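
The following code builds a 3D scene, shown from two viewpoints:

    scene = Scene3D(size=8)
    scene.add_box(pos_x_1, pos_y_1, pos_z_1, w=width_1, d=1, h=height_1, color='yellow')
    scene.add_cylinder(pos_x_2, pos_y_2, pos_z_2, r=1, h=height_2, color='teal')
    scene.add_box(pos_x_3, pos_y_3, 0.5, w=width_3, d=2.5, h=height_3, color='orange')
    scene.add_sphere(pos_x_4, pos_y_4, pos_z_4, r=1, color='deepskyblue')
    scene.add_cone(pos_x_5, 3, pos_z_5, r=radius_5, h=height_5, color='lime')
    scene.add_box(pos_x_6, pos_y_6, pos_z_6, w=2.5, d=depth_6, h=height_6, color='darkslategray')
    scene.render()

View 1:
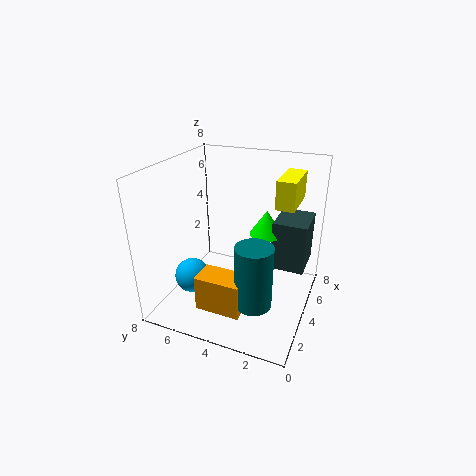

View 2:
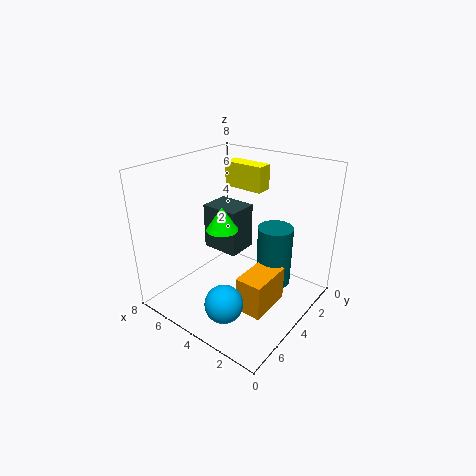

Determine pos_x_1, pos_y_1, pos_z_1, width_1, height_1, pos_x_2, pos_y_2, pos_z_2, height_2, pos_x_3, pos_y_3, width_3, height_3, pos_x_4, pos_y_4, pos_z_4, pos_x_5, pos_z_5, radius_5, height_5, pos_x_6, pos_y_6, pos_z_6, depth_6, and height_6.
pos_x_1 = 4; pos_y_1 = 1; pos_z_1 = 6; width_1 = 2.5; height_1 = 1.5; pos_x_2 = 2.5; pos_y_2 = 2.5; pos_z_2 = 1; height_2 = 3.5; pos_x_3 = 1.5; pos_y_3 = 3; width_3 = 1.5; height_3 = 2; pos_x_4 = 3; pos_y_4 = 6.5; pos_z_4 = 1.5; pos_x_5 = 6; pos_z_5 = 3.5; radius_5 = 1; height_5 = 1.5; pos_x_6 = 5.5; pos_y_6 = 0.5; pos_z_6 = 1.5; depth_6 = 2; height_6 = 3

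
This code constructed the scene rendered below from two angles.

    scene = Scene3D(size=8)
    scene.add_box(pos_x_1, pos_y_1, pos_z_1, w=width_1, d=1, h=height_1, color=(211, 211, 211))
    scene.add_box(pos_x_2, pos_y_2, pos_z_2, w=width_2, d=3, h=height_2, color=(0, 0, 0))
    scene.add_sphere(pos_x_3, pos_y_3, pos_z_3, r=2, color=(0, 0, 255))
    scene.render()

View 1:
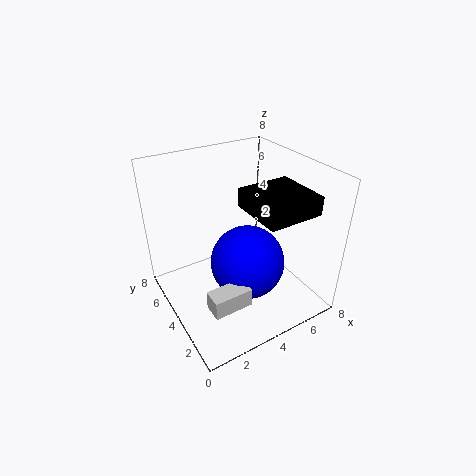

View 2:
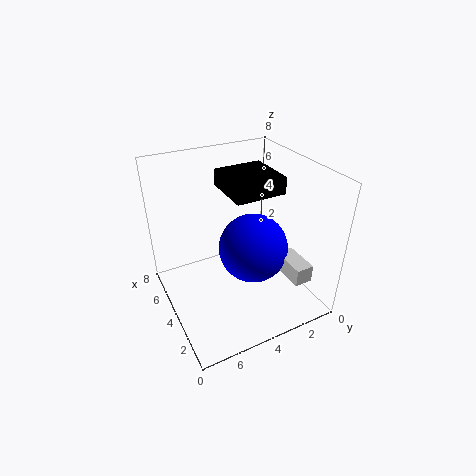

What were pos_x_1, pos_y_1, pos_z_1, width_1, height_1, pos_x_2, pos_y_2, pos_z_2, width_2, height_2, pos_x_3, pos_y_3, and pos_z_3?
pos_x_1 = 1
pos_y_1 = 1
pos_z_1 = 2
width_1 = 2
height_1 = 1
pos_x_2 = 4
pos_y_2 = 1
pos_z_2 = 6
width_2 = 3
height_2 = 1
pos_x_3 = 4
pos_y_3 = 3
pos_z_3 = 3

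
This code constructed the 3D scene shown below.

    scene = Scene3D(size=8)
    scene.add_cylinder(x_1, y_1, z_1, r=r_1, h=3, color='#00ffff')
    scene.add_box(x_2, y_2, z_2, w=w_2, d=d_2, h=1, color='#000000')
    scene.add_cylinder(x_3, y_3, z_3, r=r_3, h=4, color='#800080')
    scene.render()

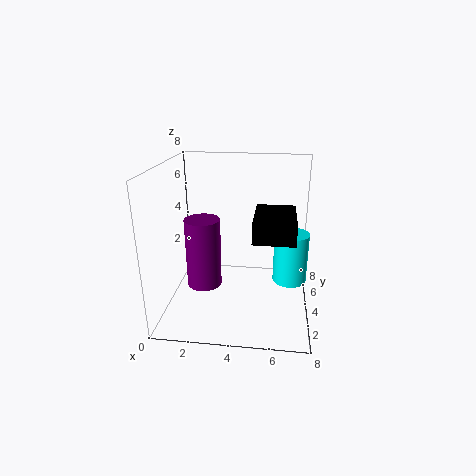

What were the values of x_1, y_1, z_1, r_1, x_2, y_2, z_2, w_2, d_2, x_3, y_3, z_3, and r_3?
x_1 = 7
y_1 = 5
z_1 = 1
r_1 = 1
x_2 = 5
y_2 = 1
z_2 = 5
w_2 = 2
d_2 = 3
x_3 = 2
y_3 = 4
z_3 = 1
r_3 = 1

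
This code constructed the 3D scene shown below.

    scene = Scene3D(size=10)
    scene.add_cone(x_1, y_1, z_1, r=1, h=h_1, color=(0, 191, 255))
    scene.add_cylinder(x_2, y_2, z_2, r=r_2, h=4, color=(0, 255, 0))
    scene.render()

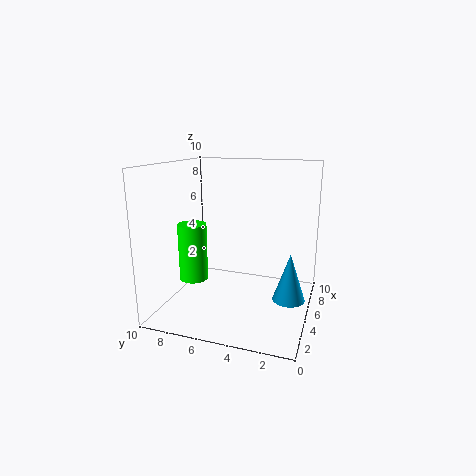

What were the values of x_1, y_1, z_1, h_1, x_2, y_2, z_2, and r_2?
x_1 = 3
y_1 = 1
z_1 = 2
h_1 = 3
x_2 = 4
y_2 = 8
z_2 = 2
r_2 = 1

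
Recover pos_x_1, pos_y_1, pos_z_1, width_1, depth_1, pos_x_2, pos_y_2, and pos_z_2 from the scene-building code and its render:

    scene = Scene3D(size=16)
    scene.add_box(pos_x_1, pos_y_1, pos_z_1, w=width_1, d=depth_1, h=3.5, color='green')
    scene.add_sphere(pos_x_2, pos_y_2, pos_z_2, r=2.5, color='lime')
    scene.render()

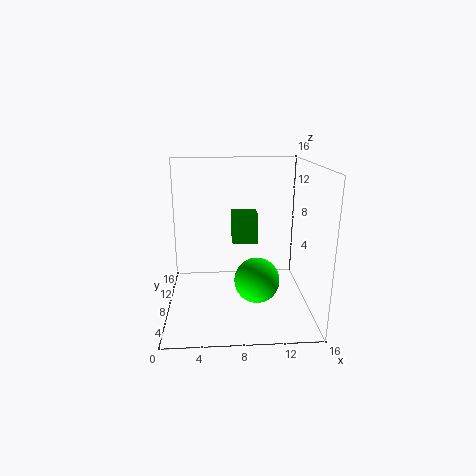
pos_x_1 = 7.5
pos_y_1 = 10
pos_z_1 = 6.5
width_1 = 3
depth_1 = 3
pos_x_2 = 10
pos_y_2 = 6.5
pos_z_2 = 3.5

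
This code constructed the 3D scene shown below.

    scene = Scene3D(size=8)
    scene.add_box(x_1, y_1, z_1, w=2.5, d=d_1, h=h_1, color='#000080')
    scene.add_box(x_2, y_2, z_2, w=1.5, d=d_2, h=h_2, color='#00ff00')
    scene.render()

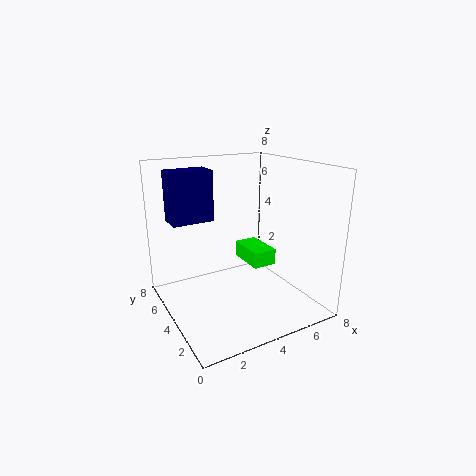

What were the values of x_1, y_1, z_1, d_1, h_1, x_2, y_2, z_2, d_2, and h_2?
x_1 = 1, y_1 = 6, z_1 = 4.5, d_1 = 1.5, h_1 = 3, x_2 = 5.5, y_2 = 4.5, z_2 = 1.5, d_2 = 2.5, h_2 = 1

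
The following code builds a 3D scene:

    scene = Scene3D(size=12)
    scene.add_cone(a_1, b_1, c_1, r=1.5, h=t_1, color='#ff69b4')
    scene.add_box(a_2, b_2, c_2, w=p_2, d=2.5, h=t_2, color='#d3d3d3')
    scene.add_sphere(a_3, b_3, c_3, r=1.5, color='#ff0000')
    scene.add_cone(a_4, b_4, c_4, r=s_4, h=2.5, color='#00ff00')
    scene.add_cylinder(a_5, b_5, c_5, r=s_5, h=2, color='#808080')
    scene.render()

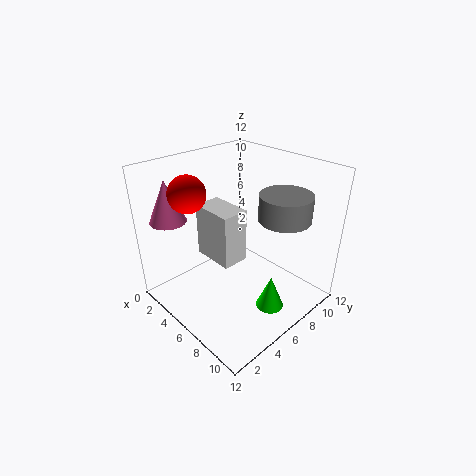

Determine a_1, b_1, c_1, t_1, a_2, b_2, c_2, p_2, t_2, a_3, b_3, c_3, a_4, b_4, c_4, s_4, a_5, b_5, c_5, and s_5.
a_1 = 2, b_1 = 2, c_1 = 7.5, t_1 = 3.5, a_2 = 1, b_2 = 5.5, c_2 = 2.5, p_2 = 4, t_2 = 5, a_3 = 3.5, b_3 = 3, c_3 = 10, a_4 = 11, b_4 = 4.5, c_4 = 3, s_4 = 1, a_5 = 9.5, b_5 = 7.5, c_5 = 8.5, s_5 = 2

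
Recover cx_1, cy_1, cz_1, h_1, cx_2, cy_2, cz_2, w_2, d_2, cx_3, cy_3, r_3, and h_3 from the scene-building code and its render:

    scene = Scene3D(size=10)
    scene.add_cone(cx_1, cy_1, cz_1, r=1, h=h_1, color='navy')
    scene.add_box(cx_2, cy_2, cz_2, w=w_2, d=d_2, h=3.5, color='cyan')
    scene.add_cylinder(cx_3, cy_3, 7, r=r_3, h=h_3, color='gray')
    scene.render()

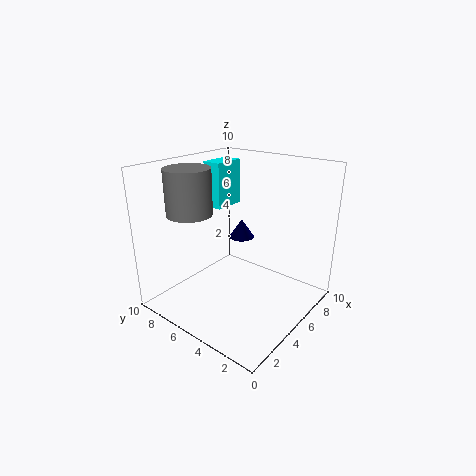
cx_1 = 8; cy_1 = 7; cz_1 = 3.5; h_1 = 1.5; cx_2 = 6.5; cy_2 = 8; cz_2 = 6; w_2 = 2.5; d_2 = 1.5; cx_3 = 2.5; cy_3 = 7; r_3 = 1.5; h_3 = 3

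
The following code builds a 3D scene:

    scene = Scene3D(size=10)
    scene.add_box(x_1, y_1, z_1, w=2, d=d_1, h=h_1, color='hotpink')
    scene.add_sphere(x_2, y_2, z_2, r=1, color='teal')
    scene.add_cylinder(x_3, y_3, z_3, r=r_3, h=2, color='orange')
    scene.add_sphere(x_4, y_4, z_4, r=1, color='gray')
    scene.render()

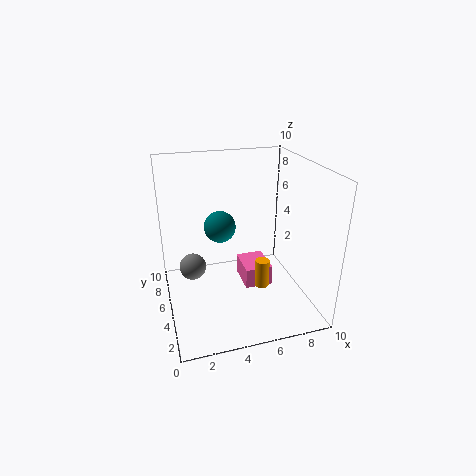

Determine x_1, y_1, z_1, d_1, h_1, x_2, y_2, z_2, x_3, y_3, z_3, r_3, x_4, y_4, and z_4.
x_1 = 5.5; y_1 = 4.5; z_1 = 1; d_1 = 2.5; h_1 = 1.5; x_2 = 3.5; y_2 = 4; z_2 = 6.5; x_3 = 6.5; y_3 = 4; z_3 = 1.5; r_3 = 0.5; x_4 = 2; y_4 = 7; z_4 = 2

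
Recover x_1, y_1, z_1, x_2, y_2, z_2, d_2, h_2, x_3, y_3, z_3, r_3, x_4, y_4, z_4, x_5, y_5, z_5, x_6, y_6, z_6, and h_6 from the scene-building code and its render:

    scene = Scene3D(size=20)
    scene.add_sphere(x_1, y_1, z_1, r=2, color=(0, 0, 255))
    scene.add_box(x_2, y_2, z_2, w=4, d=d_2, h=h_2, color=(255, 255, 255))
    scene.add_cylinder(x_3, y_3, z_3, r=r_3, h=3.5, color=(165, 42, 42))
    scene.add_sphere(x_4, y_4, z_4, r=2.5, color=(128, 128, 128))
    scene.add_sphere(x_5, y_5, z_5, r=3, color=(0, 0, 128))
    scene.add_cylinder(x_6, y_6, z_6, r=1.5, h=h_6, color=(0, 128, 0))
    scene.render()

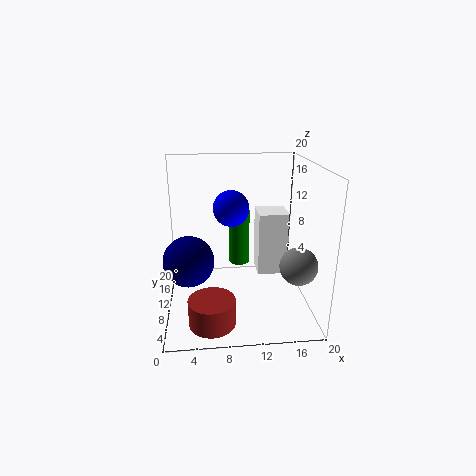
x_1 = 8.5; y_1 = 3; z_1 = 16.5; x_2 = 12.5; y_2 = 7.5; z_2 = 5.5; d_2 = 4; h_2 = 8.5; x_3 = 6; y_3 = 3.5; z_3 = 1; r_3 = 3; x_4 = 17.5; y_4 = 5.5; z_4 = 7.5; x_5 = 3.5; y_5 = 3.5; z_5 = 10; x_6 = 10.5; y_6 = 13; z_6 = 5; h_6 = 8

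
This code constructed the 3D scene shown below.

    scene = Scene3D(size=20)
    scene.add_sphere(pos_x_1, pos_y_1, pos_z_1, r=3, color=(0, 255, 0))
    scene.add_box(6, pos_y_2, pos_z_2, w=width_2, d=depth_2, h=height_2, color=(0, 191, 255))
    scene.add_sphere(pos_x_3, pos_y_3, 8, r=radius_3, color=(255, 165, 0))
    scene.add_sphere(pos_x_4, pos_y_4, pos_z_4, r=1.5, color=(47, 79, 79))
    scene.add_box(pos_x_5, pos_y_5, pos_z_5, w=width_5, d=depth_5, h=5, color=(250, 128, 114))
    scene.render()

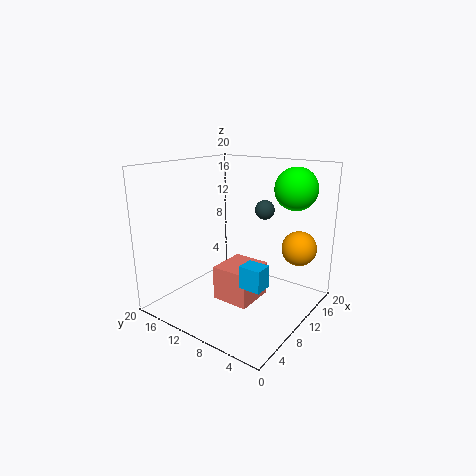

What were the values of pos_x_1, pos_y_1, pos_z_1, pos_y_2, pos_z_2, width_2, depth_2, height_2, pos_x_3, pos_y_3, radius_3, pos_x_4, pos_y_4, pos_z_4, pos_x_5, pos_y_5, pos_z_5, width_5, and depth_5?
pos_x_1 = 16
pos_y_1 = 4.5
pos_z_1 = 16.5
pos_y_2 = 4
pos_z_2 = 5
width_2 = 2.5
depth_2 = 3
height_2 = 3
pos_x_3 = 16
pos_y_3 = 3.5
radius_3 = 2.5
pos_x_4 = 17
pos_y_4 = 10
pos_z_4 = 12.5
pos_x_5 = 8
pos_y_5 = 7.5
pos_z_5 = 0.5
width_5 = 6
depth_5 = 5.5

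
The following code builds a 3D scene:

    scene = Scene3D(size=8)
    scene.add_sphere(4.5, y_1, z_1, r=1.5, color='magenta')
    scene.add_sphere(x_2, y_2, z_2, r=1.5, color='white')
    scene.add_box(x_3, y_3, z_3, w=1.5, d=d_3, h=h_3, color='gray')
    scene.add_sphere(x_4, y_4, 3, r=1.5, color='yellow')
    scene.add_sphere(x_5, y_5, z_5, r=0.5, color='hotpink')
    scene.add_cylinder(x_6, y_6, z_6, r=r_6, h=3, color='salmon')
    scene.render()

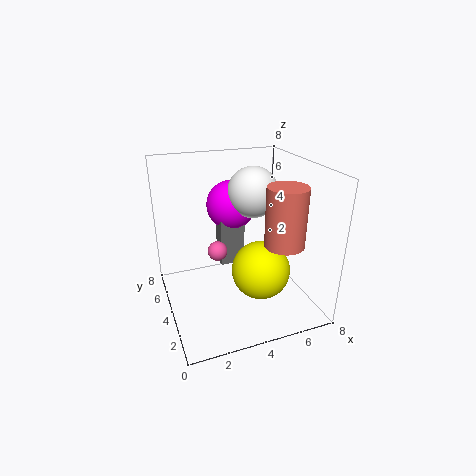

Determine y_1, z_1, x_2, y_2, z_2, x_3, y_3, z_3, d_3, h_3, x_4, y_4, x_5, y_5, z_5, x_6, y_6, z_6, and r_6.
y_1 = 6.5
z_1 = 5
x_2 = 5.5
y_2 = 5.5
z_2 = 6
x_3 = 3.5
y_3 = 5.5
z_3 = 1.5
d_3 = 1
h_3 = 3
x_4 = 4.5
y_4 = 2
x_5 = 2.5
y_5 = 3
z_5 = 4
x_6 = 5.5
y_6 = 1.5
z_6 = 4.5
r_6 = 1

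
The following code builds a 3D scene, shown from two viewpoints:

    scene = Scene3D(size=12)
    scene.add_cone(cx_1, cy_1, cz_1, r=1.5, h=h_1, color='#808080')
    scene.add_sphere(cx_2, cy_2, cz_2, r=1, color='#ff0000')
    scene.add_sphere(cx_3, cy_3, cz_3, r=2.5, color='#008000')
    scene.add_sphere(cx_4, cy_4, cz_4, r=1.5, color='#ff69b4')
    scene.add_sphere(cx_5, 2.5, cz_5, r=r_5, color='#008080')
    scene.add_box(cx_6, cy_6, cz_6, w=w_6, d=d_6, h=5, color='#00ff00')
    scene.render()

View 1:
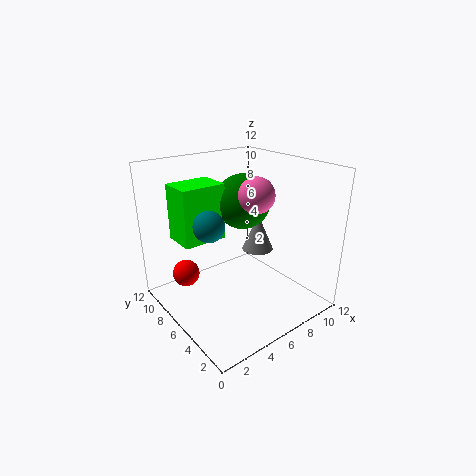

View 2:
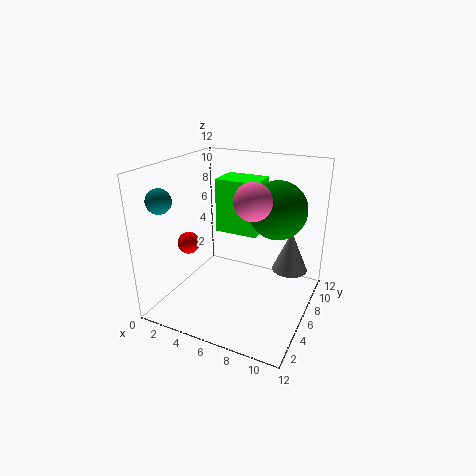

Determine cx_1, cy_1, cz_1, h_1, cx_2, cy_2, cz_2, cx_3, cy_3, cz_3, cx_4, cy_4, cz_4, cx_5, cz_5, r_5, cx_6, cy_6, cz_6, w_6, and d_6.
cx_1 = 10
cy_1 = 8
cz_1 = 3
h_1 = 3.5
cx_2 = 1
cy_2 = 6
cz_2 = 4.5
cx_3 = 8.5
cy_3 = 8.5
cz_3 = 8
cx_4 = 7.5
cy_4 = 5.5
cz_4 = 9.5
cx_5 = 1
cz_5 = 9.5
r_5 = 1
cx_6 = 2.5
cy_6 = 8.5
cz_6 = 5
w_6 = 4
d_6 = 3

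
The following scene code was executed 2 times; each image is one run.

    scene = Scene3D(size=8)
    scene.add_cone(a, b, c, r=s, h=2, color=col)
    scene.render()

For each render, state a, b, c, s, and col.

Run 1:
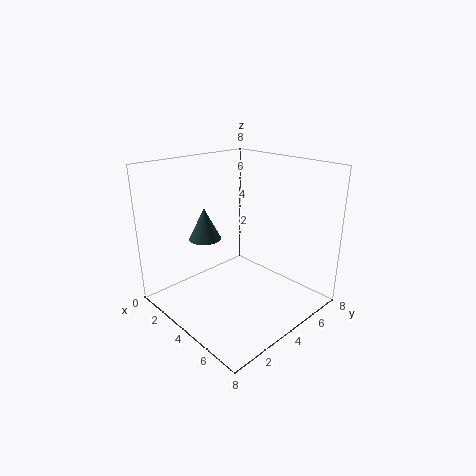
a = 1; b = 4; c = 3; s = 1; col = 'darkslategray'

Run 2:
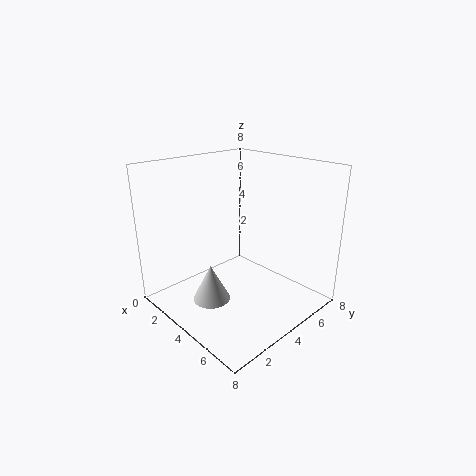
a = 4; b = 2; c = 1; s = 1; col = 'lightgray'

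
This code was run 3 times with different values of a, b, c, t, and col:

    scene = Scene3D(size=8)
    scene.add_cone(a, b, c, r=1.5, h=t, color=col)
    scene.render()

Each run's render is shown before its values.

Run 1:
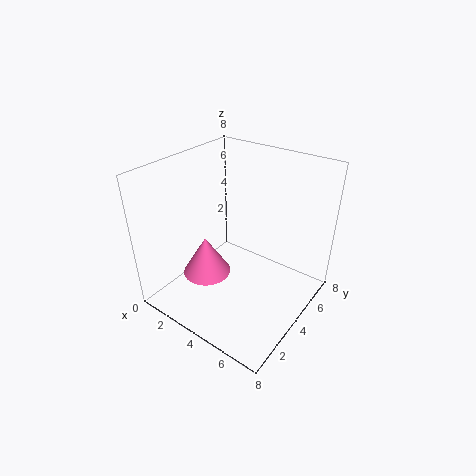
a = 1.5
b = 4
c = 0.5
t = 2.5
col = 'hotpink'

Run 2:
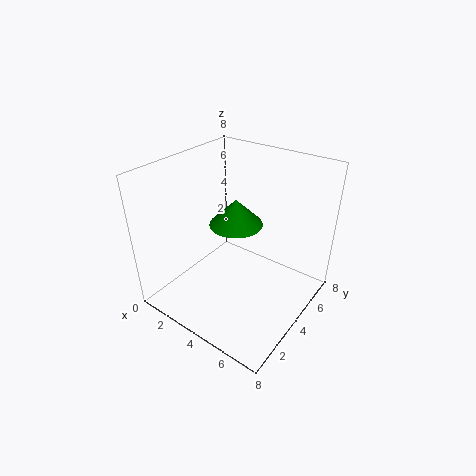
a = 3.5
b = 4.5
c = 4.5
t = 1.5
col = 'green'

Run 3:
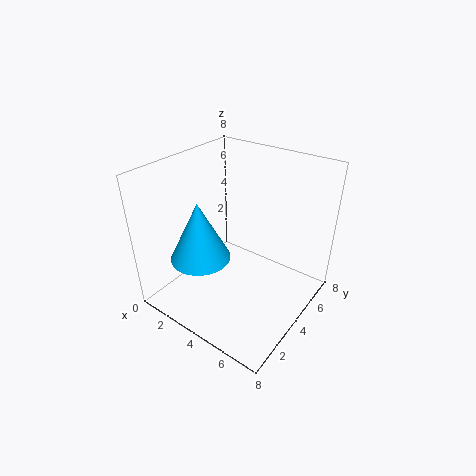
a = 3.5
b = 1.5
c = 4
t = 3
col = 'deepskyblue'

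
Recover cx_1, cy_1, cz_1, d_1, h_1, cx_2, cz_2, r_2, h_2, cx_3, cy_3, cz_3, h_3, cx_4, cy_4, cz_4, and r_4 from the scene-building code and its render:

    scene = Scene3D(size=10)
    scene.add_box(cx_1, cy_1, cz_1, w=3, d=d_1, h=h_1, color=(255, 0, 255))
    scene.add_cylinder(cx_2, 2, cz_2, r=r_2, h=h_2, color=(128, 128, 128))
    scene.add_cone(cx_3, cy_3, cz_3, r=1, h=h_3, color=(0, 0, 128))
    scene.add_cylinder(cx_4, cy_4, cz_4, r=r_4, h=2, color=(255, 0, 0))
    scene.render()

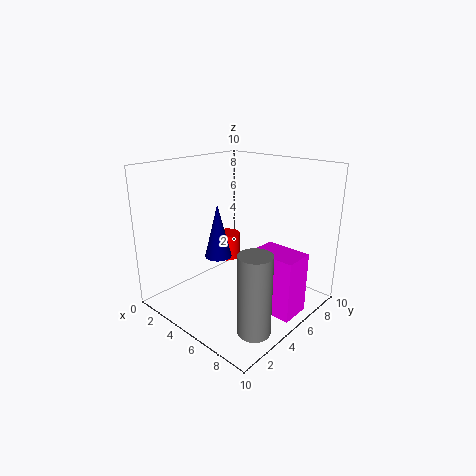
cx_1 = 7; cy_1 = 4; cz_1 = 1; d_1 = 2; h_1 = 4; cx_2 = 9; cz_2 = 1; r_2 = 1; h_2 = 5; cx_3 = 3; cy_3 = 5; cz_3 = 3; h_3 = 4; cx_4 = 2; cy_4 = 7; cz_4 = 2; r_4 = 1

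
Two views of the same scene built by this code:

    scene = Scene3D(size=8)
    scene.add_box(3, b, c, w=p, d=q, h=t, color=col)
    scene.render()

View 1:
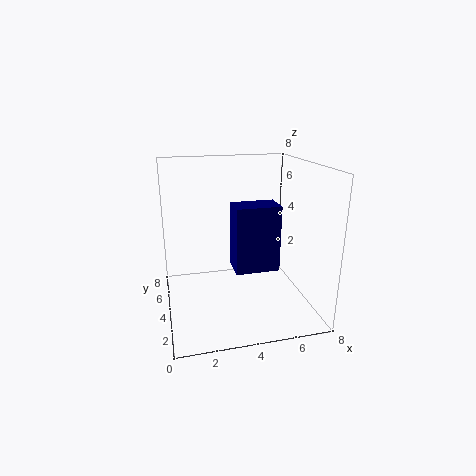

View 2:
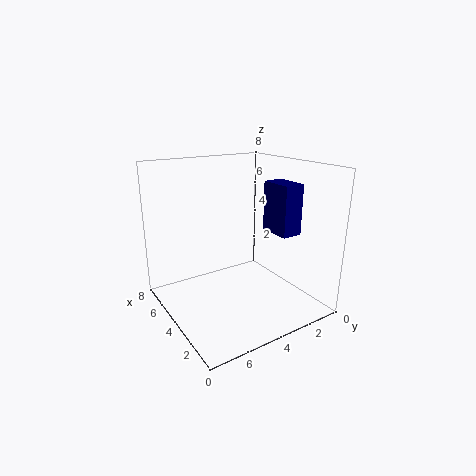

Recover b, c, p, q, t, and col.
b = 0.25; c = 3.75; p = 2; q = 1.25; t = 3; col = 'navy'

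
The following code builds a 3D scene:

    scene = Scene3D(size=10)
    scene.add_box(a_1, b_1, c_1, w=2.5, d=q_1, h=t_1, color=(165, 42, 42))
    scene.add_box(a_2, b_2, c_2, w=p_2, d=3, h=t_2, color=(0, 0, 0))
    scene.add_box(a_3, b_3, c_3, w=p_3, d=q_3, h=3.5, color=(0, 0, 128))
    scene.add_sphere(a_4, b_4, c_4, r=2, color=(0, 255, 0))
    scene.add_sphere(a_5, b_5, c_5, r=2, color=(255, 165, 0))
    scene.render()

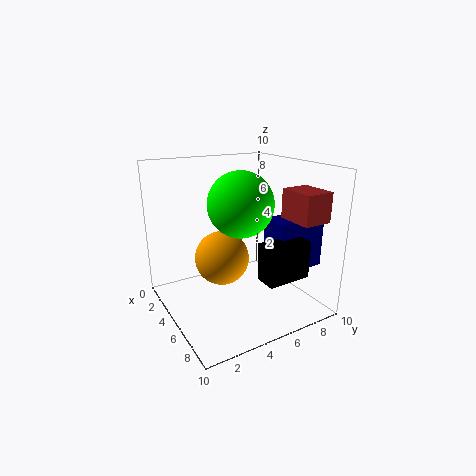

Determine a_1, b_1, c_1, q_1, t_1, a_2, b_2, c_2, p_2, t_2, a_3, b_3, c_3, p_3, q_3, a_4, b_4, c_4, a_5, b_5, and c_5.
a_1 = 6.5; b_1 = 7.5; c_1 = 6.5; q_1 = 2; t_1 = 2; a_2 = 7.5; b_2 = 5; c_2 = 3; p_2 = 1.5; t_2 = 2.5; a_3 = 6; b_3 = 6.5; c_3 = 3; p_3 = 2; q_3 = 3.5; a_4 = 7; b_4 = 4; c_4 = 8; a_5 = 3.5; b_5 = 4.5; c_5 = 3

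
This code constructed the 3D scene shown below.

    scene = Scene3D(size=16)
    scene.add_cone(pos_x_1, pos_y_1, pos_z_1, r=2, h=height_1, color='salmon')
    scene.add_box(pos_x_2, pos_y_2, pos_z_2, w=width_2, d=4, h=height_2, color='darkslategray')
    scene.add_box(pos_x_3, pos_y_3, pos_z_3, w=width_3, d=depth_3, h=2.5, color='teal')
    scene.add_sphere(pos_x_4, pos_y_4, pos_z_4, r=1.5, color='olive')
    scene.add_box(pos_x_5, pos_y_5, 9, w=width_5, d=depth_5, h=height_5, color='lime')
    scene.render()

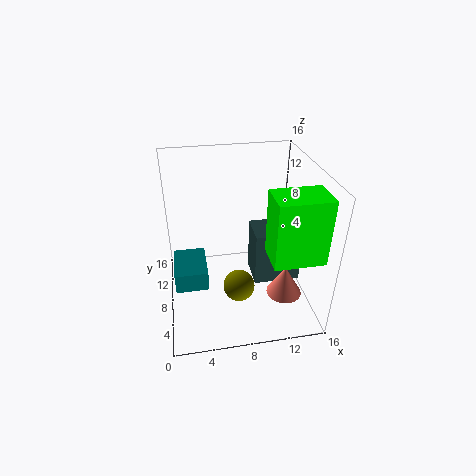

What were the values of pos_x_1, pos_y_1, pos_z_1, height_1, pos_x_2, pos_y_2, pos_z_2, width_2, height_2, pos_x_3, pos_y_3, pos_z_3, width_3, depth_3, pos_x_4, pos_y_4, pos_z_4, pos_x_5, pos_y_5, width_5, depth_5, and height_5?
pos_x_1 = 13
pos_y_1 = 5.5
pos_z_1 = 1.5
height_1 = 3.5
pos_x_2 = 10
pos_y_2 = 7.5
pos_z_2 = 1.5
width_2 = 5.5
height_2 = 6.5
pos_x_3 = 0.5
pos_y_3 = 8.5
pos_z_3 = 0.5
width_3 = 4
depth_3 = 5.5
pos_x_4 = 7
pos_y_4 = 2
pos_z_4 = 6.5
pos_x_5 = 10
pos_y_5 = 0.5
width_5 = 5
depth_5 = 3.5
height_5 = 6.5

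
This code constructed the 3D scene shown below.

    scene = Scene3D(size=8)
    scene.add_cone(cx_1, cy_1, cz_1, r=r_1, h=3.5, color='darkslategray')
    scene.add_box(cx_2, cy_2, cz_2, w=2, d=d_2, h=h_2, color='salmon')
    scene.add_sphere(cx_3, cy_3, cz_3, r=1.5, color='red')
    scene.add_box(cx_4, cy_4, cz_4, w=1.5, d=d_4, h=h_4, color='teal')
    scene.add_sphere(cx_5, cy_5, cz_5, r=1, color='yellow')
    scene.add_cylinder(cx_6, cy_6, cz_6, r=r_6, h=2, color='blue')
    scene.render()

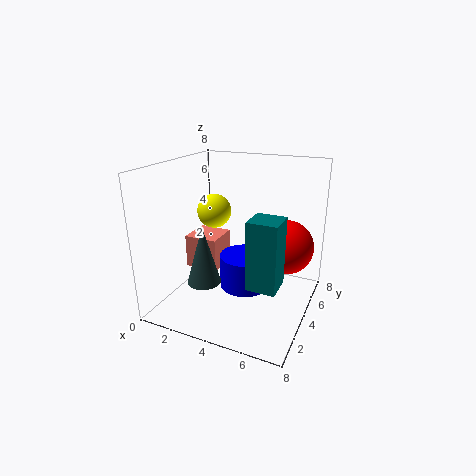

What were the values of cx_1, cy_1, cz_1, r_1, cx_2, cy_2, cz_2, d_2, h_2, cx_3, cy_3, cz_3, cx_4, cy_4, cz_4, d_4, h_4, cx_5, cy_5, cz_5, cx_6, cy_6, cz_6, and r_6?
cx_1 = 2
cy_1 = 3.5
cz_1 = 1
r_1 = 1
cx_2 = 0.5
cy_2 = 4
cz_2 = 1.5
d_2 = 2
h_2 = 2
cx_3 = 6.5
cy_3 = 5
cz_3 = 3.5
cx_4 = 5.5
cy_4 = 1.5
cz_4 = 2.5
d_4 = 1.5
h_4 = 3.5
cx_5 = 2
cy_5 = 5
cz_5 = 5
cx_6 = 4
cy_6 = 5
cz_6 = 0.5
r_6 = 1.5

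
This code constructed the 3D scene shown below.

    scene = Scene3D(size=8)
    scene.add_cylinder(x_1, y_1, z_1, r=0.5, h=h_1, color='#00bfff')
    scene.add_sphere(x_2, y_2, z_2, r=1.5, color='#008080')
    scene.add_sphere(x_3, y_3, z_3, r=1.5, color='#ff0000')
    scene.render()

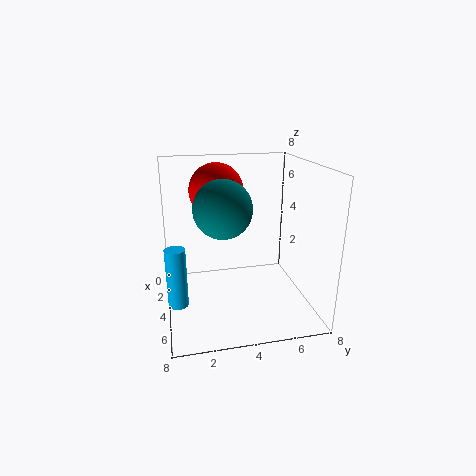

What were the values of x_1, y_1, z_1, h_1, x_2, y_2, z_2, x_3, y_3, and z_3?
x_1 = 6, y_1 = 0.5, z_1 = 1.5, h_1 = 3, x_2 = 5, y_2 = 3, z_2 = 6, x_3 = 3, y_3 = 3, z_3 = 6.5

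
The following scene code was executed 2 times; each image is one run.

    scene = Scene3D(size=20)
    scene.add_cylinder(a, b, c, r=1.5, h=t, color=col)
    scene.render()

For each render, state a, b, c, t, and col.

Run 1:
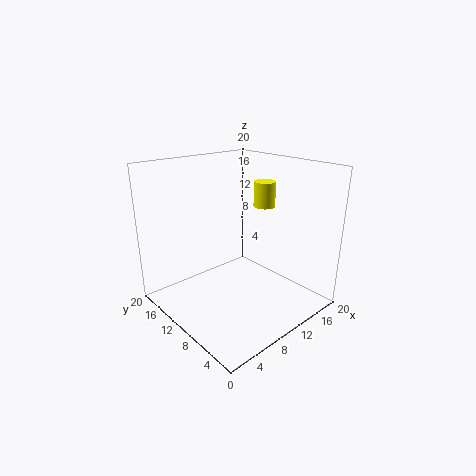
a = 14; b = 9; c = 14; t = 3.5; col = 'yellow'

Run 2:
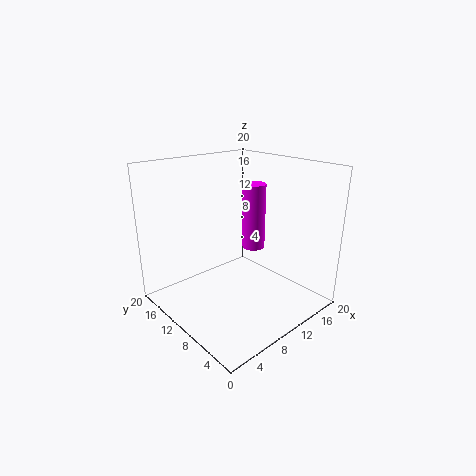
a = 10.5; b = 7.5; c = 9.5; t = 8.5; col = 'magenta'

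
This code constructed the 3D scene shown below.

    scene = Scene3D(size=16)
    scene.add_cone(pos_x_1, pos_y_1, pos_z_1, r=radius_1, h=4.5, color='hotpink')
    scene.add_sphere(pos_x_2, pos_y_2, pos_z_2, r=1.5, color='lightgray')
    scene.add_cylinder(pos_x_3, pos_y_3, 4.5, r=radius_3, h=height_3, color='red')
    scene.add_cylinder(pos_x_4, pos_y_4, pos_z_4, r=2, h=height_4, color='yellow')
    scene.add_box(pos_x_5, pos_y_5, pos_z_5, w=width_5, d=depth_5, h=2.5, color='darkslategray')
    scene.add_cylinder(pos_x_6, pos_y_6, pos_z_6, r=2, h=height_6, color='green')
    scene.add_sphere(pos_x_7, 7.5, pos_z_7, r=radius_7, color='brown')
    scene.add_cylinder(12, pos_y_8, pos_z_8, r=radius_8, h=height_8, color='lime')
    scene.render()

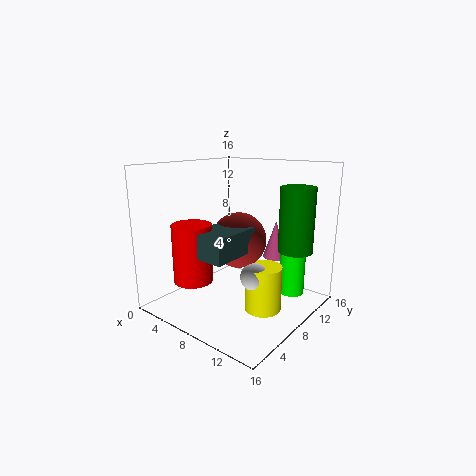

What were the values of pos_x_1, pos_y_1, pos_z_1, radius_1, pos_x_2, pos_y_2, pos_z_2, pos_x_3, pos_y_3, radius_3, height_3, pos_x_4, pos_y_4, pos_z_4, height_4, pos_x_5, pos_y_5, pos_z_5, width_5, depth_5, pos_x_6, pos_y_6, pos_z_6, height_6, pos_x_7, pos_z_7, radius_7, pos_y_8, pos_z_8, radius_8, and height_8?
pos_x_1 = 9.5, pos_y_1 = 13.5, pos_z_1 = 4.5, radius_1 = 1.5, pos_x_2 = 11, pos_y_2 = 7, pos_z_2 = 4.5, pos_x_3 = 6.5, pos_y_3 = 2.5, radius_3 = 2, height_3 = 6, pos_x_4 = 11.5, pos_y_4 = 8, pos_z_4 = 0.5, height_4 = 5, pos_x_5 = 7, pos_y_5 = 1.5, pos_z_5 = 7.5, width_5 = 4, depth_5 = 5.5, pos_x_6 = 12.5, pos_y_6 = 13, pos_z_6 = 6, height_6 = 7.5, pos_x_7 = 8.5, pos_z_7 = 8, radius_7 = 3, pos_y_8 = 13.5, pos_z_8 = 0.5, radius_8 = 1.5, height_8 = 5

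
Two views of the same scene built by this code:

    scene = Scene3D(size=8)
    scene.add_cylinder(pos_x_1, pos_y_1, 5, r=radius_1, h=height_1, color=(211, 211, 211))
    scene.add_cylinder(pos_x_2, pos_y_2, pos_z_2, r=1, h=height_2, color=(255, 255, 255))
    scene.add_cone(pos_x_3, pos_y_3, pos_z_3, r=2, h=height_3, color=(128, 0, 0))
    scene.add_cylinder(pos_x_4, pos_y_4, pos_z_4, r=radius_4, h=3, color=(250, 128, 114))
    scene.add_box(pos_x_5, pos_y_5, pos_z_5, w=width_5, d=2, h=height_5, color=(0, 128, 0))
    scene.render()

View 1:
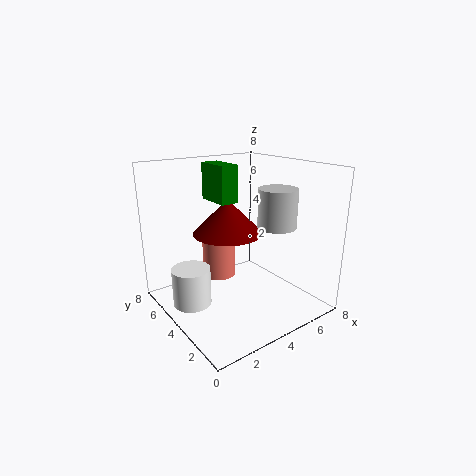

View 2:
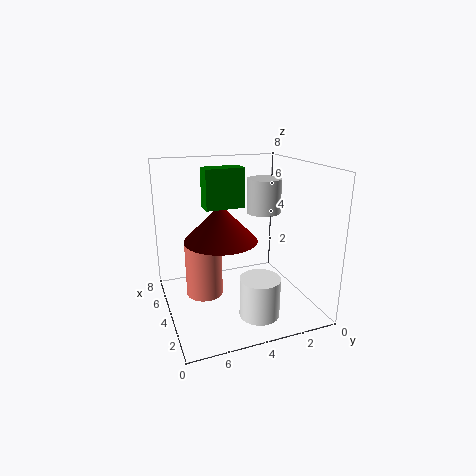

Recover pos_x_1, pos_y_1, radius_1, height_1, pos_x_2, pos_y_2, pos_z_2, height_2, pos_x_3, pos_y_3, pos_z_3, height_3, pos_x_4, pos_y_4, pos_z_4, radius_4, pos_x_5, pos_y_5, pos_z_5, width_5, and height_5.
pos_x_1 = 5
pos_y_1 = 2
radius_1 = 1
height_1 = 2
pos_x_2 = 1
pos_y_2 = 4
pos_z_2 = 1
height_2 = 2
pos_x_3 = 4
pos_y_3 = 5
pos_z_3 = 4
height_3 = 2
pos_x_4 = 4
pos_y_4 = 6
pos_z_4 = 1
radius_4 = 1
pos_x_5 = 3
pos_y_5 = 4
pos_z_5 = 6
width_5 = 1
height_5 = 2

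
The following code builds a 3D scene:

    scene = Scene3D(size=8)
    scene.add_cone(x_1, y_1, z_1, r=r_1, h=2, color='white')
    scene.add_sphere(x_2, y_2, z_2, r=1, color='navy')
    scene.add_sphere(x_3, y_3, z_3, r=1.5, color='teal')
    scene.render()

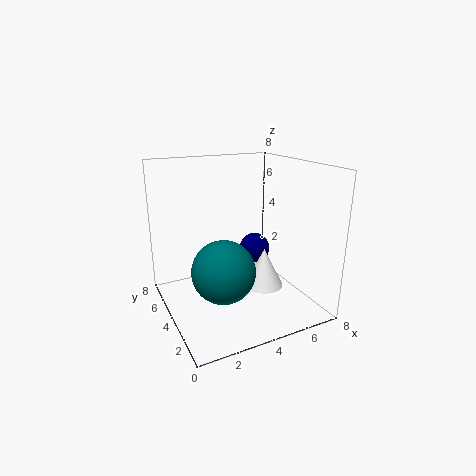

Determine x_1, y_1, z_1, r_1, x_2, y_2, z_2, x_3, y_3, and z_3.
x_1 = 4.5, y_1 = 2, z_1 = 2, r_1 = 1, x_2 = 6.5, y_2 = 6.5, z_2 = 2, x_3 = 2, y_3 = 1.5, z_3 = 3.5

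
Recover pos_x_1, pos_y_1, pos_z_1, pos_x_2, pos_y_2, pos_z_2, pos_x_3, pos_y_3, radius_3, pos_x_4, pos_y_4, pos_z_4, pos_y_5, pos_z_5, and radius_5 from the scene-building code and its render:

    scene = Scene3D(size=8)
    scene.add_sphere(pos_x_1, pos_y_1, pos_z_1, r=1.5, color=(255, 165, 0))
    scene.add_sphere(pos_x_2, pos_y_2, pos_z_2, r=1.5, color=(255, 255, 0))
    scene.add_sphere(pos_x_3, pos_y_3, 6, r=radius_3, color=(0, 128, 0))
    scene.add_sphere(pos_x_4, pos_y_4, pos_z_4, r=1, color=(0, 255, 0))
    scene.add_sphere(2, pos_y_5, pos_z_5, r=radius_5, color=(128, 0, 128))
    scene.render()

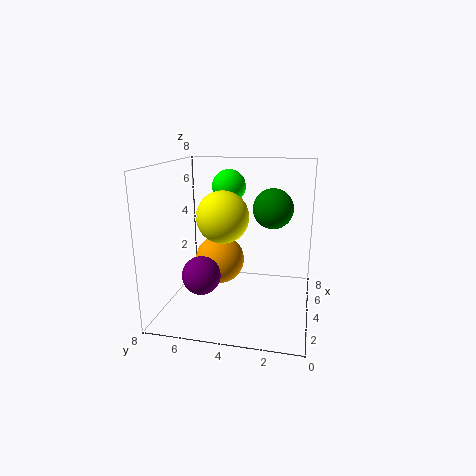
pos_x_1 = 5.5; pos_y_1 = 5.5; pos_z_1 = 2; pos_x_2 = 4.5; pos_y_2 = 5; pos_z_2 = 5; pos_x_3 = 3; pos_y_3 = 2; radius_3 = 1; pos_x_4 = 6; pos_y_4 = 5; pos_z_4 = 6.5; pos_y_5 = 5.5; pos_z_5 = 2.5; radius_5 = 1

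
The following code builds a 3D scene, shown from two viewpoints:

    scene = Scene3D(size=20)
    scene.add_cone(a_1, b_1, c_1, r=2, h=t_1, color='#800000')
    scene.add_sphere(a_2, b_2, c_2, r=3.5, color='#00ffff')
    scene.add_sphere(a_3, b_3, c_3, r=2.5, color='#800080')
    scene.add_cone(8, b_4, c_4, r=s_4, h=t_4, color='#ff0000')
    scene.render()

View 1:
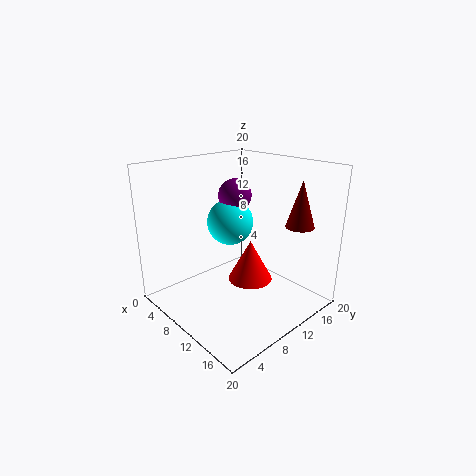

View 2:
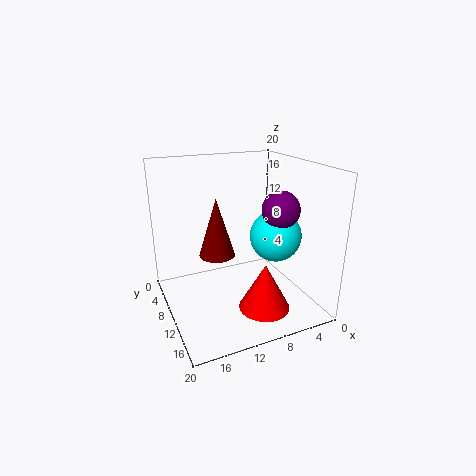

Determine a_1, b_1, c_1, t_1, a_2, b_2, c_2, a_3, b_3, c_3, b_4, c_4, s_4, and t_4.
a_1 = 15.5; b_1 = 16.5; c_1 = 11.5; t_1 = 6.5; a_2 = 5.5; b_2 = 12.5; c_2 = 10.5; a_3 = 5.5; b_3 = 13.5; c_3 = 14.5; b_4 = 14.5; c_4 = 1; s_4 = 3.5; t_4 = 6.5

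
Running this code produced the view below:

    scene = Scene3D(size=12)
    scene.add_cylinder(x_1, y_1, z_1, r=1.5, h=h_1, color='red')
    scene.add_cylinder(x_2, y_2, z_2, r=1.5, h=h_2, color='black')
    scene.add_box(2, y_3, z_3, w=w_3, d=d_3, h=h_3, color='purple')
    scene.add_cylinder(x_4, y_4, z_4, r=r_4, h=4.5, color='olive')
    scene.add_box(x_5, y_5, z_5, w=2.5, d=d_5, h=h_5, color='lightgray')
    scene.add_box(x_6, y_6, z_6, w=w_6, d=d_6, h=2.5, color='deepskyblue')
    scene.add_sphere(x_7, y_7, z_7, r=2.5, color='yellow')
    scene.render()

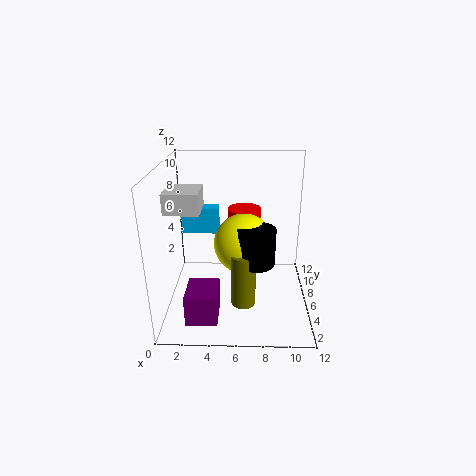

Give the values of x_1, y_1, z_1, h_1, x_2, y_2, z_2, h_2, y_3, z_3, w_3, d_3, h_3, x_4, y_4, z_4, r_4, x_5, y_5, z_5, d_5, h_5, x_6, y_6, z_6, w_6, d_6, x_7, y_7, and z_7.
x_1 = 6.5, y_1 = 9, z_1 = 5.5, h_1 = 2, x_2 = 7.5, y_2 = 4.5, z_2 = 4.5, h_2 = 3, y_3 = 1.5, z_3 = 0.5, w_3 = 2.5, d_3 = 3, h_3 = 2.5, x_4 = 6.5, y_4 = 4, z_4 = 1, r_4 = 1, x_5 = 1, y_5 = 2, z_5 = 9.5, d_5 = 2.5, h_5 = 1.5, x_6 = 0.5, y_6 = 10, z_6 = 4.5, w_6 = 3.5, d_6 = 1.5, x_7 = 6.5, y_7 = 6, z_7 = 5.5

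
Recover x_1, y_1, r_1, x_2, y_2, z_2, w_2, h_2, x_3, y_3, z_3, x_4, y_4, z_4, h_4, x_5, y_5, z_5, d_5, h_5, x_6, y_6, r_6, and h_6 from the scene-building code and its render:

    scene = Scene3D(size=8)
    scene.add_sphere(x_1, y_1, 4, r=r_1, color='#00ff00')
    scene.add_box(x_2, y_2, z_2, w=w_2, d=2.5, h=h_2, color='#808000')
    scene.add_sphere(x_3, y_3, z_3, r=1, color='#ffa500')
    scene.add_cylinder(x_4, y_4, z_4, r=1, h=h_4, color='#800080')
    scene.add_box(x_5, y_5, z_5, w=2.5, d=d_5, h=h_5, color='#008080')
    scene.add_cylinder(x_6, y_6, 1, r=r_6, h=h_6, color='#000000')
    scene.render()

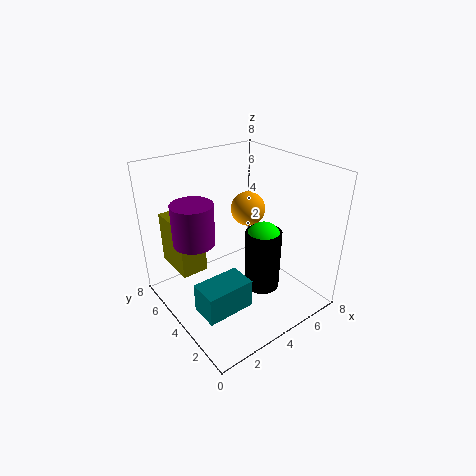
x_1 = 5
y_1 = 3
r_1 = 1
x_2 = 1
y_2 = 5
z_2 = 2
w_2 = 1.5
h_2 = 3
x_3 = 5.5
y_3 = 5
z_3 = 5
x_4 = 1
y_4 = 3.5
z_4 = 5
h_4 = 2
x_5 = 0.5
y_5 = 1.5
z_5 = 1.5
d_5 = 1.5
h_5 = 1.5
x_6 = 5
y_6 = 3
r_6 = 1
h_6 = 3.5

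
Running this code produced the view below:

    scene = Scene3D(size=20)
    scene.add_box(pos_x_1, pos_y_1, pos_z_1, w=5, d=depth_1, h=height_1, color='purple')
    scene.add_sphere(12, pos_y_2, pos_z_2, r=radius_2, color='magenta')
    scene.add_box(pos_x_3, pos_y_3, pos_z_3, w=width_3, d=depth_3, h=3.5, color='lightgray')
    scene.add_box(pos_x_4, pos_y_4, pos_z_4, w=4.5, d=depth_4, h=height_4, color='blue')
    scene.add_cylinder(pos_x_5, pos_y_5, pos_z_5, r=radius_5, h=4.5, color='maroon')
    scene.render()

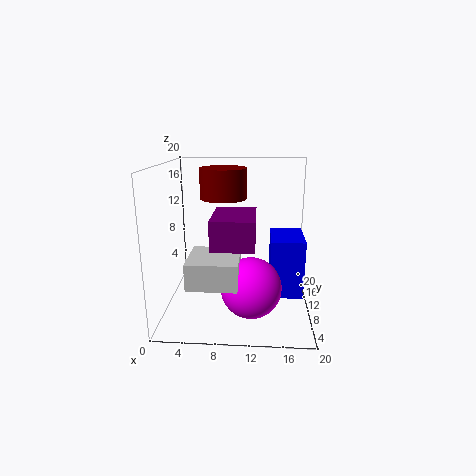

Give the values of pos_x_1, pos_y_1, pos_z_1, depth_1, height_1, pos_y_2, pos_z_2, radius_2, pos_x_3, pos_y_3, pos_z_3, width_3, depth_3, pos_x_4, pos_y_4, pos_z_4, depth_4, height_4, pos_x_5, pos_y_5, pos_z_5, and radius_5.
pos_x_1 = 7.5, pos_y_1 = 0.5, pos_z_1 = 11.5, depth_1 = 7, height_1 = 3.5, pos_y_2 = 6, pos_z_2 = 4.5, radius_2 = 4, pos_x_3 = 4, pos_y_3 = 2.5, pos_z_3 = 5.5, width_3 = 6.5, depth_3 = 6.5, pos_x_4 = 14.5, pos_y_4 = 7, pos_z_4 = 2.5, depth_4 = 6.5, height_4 = 8, pos_x_5 = 7.5, pos_y_5 = 15, pos_z_5 = 14.5, radius_5 = 3.5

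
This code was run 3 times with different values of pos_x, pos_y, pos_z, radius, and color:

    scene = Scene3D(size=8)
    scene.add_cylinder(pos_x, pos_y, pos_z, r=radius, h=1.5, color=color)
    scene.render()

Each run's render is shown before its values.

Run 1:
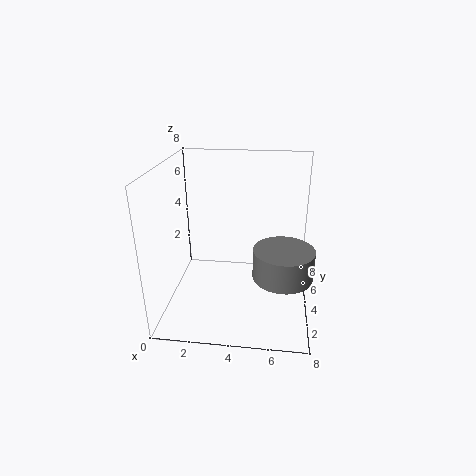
pos_x = 6.5, pos_y = 2, pos_z = 3, radius = 1.5, color = 'gray'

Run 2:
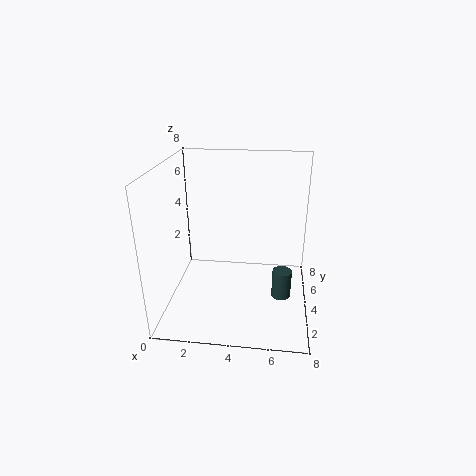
pos_x = 6.5, pos_y = 2.5, pos_z = 1.5, radius = 0.5, color = 'darkslategray'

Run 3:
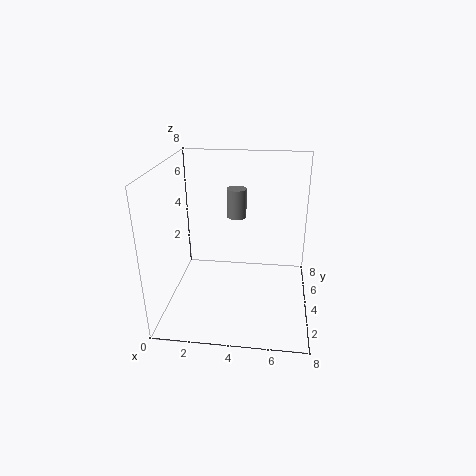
pos_x = 4, pos_y = 3.5, pos_z = 5.5, radius = 0.5, color = 'gray'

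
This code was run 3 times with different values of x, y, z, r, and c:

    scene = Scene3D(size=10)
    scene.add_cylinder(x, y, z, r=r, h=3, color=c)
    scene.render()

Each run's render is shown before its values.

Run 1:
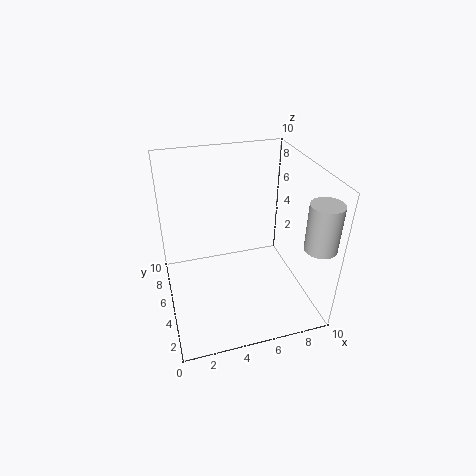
x = 9; y = 1; z = 6; r = 1; c = 'lightgray'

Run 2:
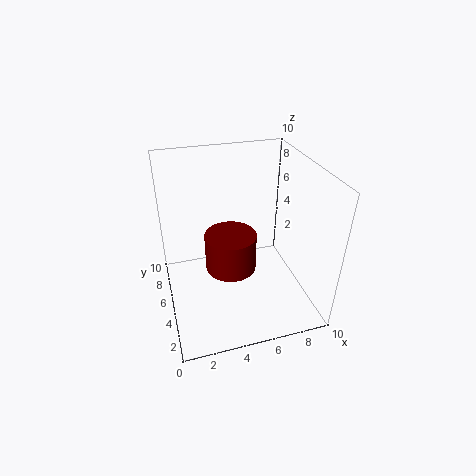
x = 5; y = 7; z = 1; r = 2; c = 'maroon'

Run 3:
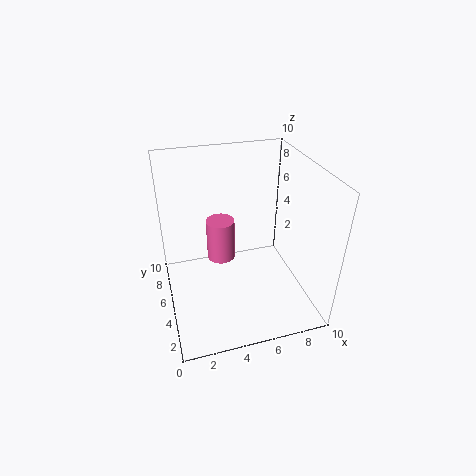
x = 4; y = 6; z = 3; r = 1; c = 'hotpink'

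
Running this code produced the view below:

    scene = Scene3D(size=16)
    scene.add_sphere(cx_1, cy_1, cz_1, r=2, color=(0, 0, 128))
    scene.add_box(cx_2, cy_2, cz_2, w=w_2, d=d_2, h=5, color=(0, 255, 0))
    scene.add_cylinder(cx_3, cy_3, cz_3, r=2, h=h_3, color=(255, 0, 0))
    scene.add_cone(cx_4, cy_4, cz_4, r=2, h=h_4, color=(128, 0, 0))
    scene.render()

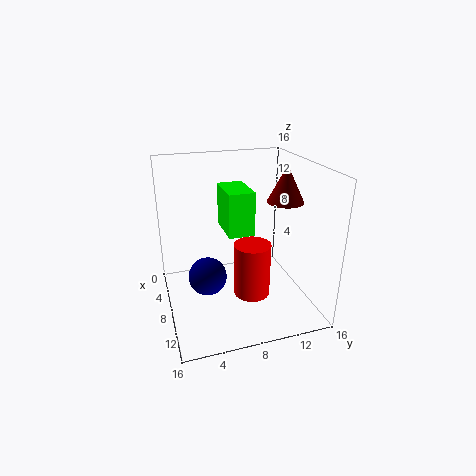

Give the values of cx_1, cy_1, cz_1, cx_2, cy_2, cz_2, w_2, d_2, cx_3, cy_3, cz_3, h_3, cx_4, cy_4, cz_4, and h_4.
cx_1 = 10
cy_1 = 4
cz_1 = 5
cx_2 = 3
cy_2 = 7
cz_2 = 8
w_2 = 5
d_2 = 3
cx_3 = 10
cy_3 = 9
cz_3 = 2
h_3 = 6
cx_4 = 9
cy_4 = 13
cz_4 = 12
h_4 = 4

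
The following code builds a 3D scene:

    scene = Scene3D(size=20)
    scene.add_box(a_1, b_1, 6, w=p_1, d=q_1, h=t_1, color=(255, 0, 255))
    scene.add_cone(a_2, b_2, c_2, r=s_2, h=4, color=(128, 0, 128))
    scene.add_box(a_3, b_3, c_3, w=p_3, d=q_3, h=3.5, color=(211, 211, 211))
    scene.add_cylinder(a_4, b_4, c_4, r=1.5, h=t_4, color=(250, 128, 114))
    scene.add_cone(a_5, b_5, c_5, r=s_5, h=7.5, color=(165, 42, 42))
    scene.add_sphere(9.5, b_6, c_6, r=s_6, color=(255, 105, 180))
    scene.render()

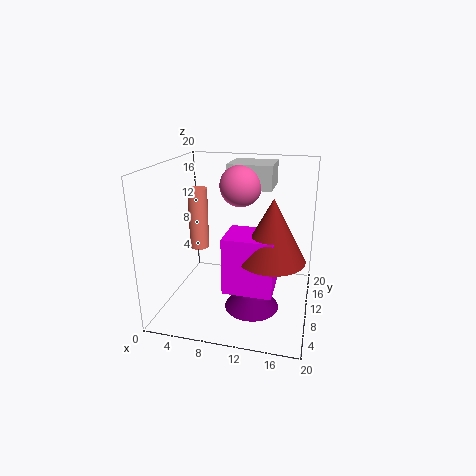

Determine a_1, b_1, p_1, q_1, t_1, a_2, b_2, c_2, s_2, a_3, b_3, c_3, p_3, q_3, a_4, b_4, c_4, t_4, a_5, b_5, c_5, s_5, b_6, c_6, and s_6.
a_1 = 10, b_1 = 2, p_1 = 6, q_1 = 5, t_1 = 7, a_2 = 13, b_2 = 5.5, c_2 = 2.5, s_2 = 3.5, a_3 = 7.5, b_3 = 13, c_3 = 16, p_3 = 6.5, q_3 = 6, a_4 = 2.5, b_4 = 14.5, c_4 = 6, t_4 = 9.5, a_5 = 15.5, b_5 = 4.5, c_5 = 10, s_5 = 4, b_6 = 13.5, c_6 = 16.5, s_6 = 3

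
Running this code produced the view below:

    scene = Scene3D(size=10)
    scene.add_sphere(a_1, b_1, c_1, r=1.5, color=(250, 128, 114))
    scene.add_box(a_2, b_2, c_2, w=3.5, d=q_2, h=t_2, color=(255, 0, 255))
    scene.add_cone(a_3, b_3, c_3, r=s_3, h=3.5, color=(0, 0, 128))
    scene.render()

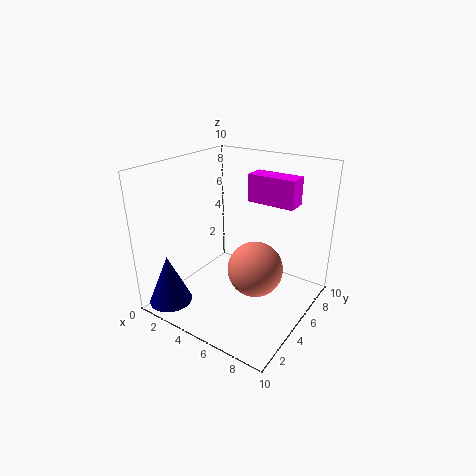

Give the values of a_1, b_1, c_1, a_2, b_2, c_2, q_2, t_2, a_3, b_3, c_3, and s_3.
a_1 = 8.5
b_1 = 1.5
c_1 = 5.5
a_2 = 4.5
b_2 = 7
c_2 = 7
q_2 = 1.5
t_2 = 2
a_3 = 1.5
b_3 = 1.5
c_3 = 0.5
s_3 = 1.5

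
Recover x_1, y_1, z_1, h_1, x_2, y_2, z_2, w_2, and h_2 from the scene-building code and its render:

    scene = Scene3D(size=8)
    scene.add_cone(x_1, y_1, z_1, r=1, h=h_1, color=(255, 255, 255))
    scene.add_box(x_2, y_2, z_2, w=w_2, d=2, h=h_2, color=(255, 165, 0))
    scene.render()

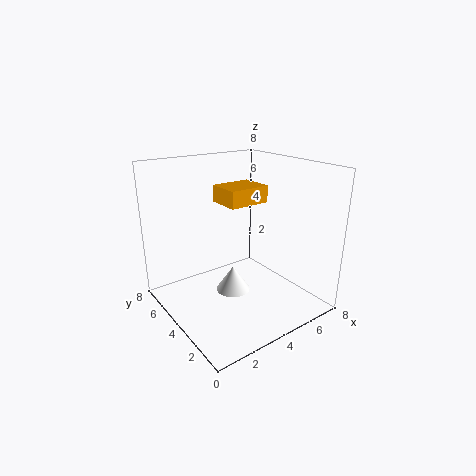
x_1 = 4; y_1 = 4.5; z_1 = 0.5; h_1 = 1.5; x_2 = 4; y_2 = 4.5; z_2 = 5.5; w_2 = 2.5; h_2 = 1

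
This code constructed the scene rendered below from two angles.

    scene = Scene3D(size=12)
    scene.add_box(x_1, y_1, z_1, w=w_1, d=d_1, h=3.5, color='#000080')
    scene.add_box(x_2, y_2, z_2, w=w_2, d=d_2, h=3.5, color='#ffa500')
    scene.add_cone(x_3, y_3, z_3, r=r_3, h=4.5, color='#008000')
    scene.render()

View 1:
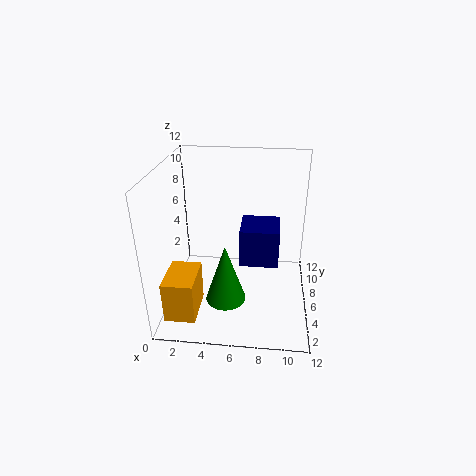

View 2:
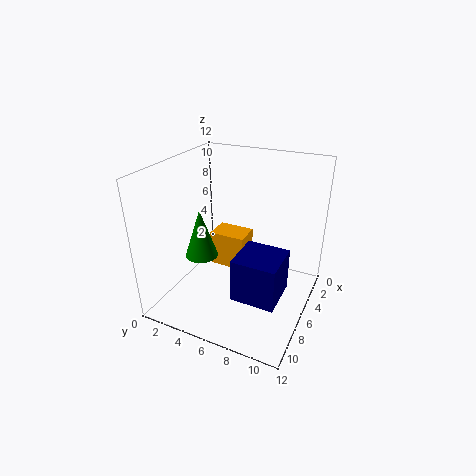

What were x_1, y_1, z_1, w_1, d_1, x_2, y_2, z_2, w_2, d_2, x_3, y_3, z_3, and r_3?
x_1 = 6, y_1 = 7, z_1 = 2.5, w_1 = 3.5, d_1 = 3.5, x_2 = 0.5, y_2 = 1.5, z_2 = 0.5, w_2 = 2.5, d_2 = 3.5, x_3 = 5.5, y_3 = 2, z_3 = 3, r_3 = 1.5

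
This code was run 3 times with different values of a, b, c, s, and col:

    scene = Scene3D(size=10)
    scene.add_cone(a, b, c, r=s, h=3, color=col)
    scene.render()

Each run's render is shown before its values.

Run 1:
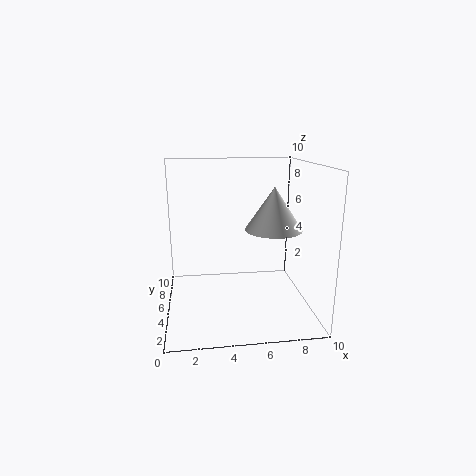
a = 7.5
b = 5
c = 5.5
s = 2
col = 'white'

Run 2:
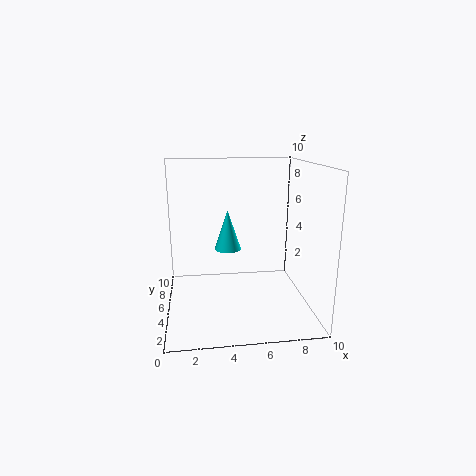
a = 4.5
b = 7
c = 3.5
s = 1
col = 'cyan'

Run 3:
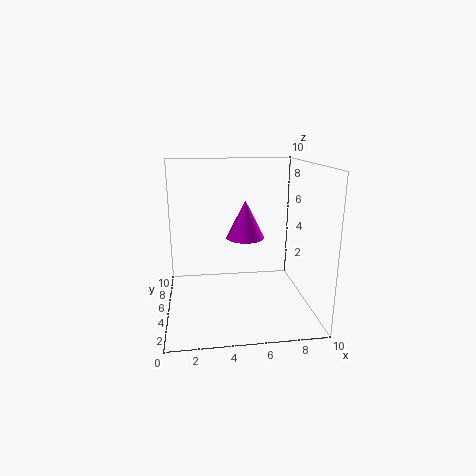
a = 6
b = 8
c = 4
s = 1.5
col = 'magenta'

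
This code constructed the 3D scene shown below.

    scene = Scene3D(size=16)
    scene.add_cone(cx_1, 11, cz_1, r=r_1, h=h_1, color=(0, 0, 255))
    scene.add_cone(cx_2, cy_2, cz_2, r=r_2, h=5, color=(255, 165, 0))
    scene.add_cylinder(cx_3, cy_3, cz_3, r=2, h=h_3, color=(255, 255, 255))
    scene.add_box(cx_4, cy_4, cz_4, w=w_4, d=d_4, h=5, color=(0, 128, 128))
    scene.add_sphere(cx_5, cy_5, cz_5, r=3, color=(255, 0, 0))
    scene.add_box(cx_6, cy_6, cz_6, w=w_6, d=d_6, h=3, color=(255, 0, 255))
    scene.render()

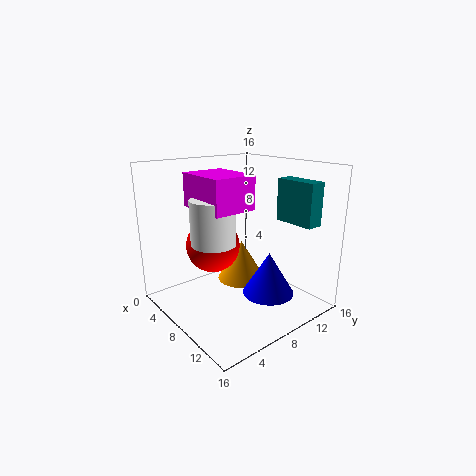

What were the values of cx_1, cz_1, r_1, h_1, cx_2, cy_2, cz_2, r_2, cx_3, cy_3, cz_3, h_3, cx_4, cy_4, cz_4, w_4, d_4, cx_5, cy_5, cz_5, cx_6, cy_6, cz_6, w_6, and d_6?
cx_1 = 10; cz_1 = 1; r_1 = 3; h_1 = 5; cx_2 = 5; cy_2 = 11; cz_2 = 1; r_2 = 3; cx_3 = 12; cy_3 = 2; cz_3 = 10; h_3 = 4; cx_4 = 8; cy_4 = 14; cz_4 = 9; w_4 = 5; d_4 = 2; cx_5 = 6; cy_5 = 6; cz_5 = 7; cx_6 = 9; cy_6 = 1; cz_6 = 13; w_6 = 5; d_6 = 4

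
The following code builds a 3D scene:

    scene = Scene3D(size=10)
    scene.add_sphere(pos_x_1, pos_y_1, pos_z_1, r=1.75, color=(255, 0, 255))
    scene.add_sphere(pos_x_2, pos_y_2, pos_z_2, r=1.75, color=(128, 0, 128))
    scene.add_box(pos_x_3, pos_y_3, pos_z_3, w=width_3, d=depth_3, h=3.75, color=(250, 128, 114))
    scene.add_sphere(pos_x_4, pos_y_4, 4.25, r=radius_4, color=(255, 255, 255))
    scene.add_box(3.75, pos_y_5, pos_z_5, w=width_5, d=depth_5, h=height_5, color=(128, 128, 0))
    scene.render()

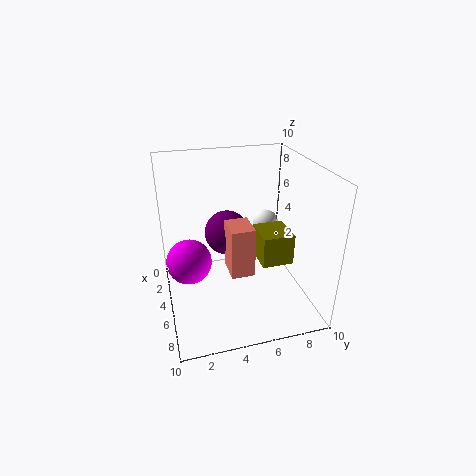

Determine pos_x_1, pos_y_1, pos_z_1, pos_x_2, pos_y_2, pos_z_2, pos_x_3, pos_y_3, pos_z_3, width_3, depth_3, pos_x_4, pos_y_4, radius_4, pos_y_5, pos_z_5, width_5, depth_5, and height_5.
pos_x_1 = 2.5
pos_y_1 = 1.75
pos_z_1 = 2
pos_x_2 = 1.75
pos_y_2 = 5
pos_z_2 = 3.75
pos_x_3 = 3
pos_y_3 = 4.5
pos_z_3 = 1.75
width_3 = 2.25
depth_3 = 1.75
pos_x_4 = 1.75
pos_y_4 = 8.25
radius_4 = 1
pos_y_5 = 6.5
pos_z_5 = 3
width_5 = 2.5
depth_5 = 2.25
height_5 = 2.25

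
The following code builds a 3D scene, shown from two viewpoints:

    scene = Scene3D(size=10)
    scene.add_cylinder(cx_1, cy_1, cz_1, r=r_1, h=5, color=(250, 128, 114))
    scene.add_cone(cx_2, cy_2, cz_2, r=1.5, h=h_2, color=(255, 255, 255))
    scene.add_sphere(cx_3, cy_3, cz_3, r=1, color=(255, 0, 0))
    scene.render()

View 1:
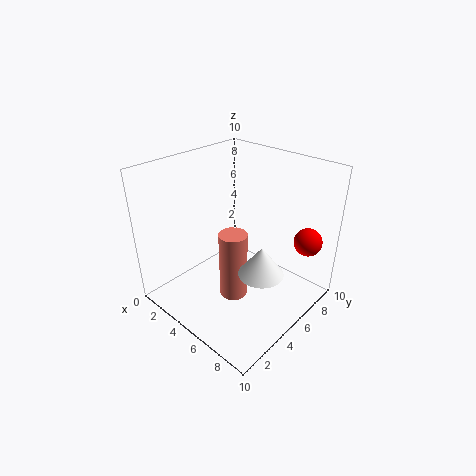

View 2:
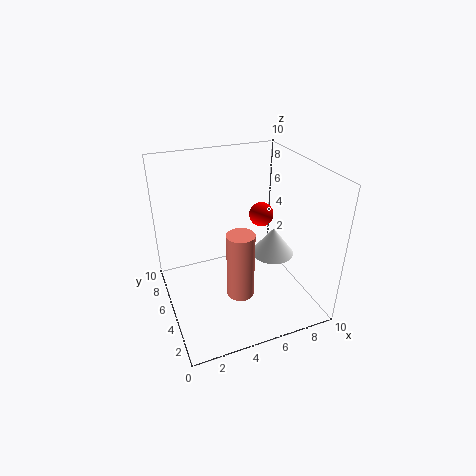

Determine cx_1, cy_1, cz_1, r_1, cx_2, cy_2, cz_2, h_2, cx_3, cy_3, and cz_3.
cx_1 = 5, cy_1 = 4.5, cz_1 = 0.5, r_1 = 1, cx_2 = 7.5, cy_2 = 4.5, cz_2 = 3.5, h_2 = 2, cx_3 = 8.5, cy_3 = 8.5, cz_3 = 4.5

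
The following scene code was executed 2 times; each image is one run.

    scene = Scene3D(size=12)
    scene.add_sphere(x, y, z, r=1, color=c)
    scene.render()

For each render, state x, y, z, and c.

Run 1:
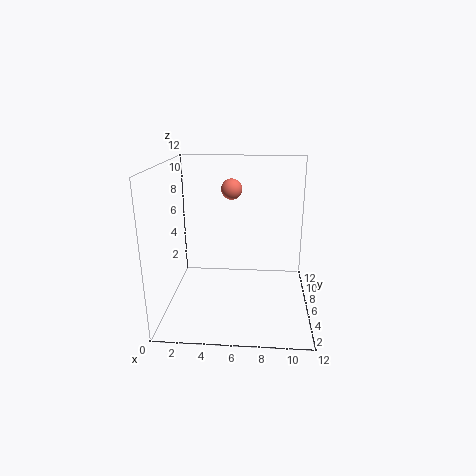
x = 5; y = 11; z = 9; c = 'salmon'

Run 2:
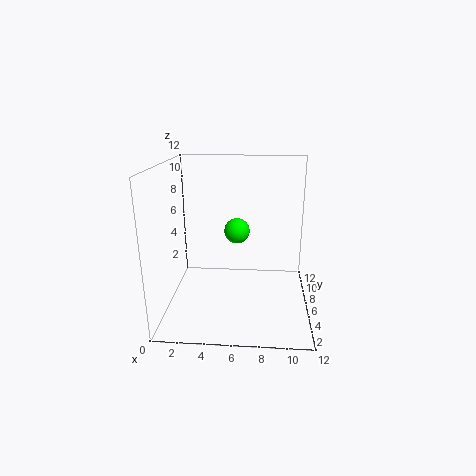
x = 6; y = 5; z = 7; c = 'lime'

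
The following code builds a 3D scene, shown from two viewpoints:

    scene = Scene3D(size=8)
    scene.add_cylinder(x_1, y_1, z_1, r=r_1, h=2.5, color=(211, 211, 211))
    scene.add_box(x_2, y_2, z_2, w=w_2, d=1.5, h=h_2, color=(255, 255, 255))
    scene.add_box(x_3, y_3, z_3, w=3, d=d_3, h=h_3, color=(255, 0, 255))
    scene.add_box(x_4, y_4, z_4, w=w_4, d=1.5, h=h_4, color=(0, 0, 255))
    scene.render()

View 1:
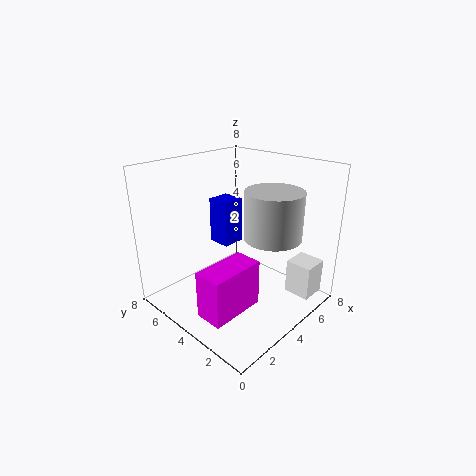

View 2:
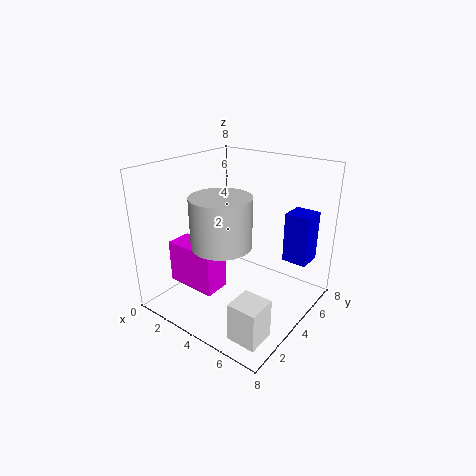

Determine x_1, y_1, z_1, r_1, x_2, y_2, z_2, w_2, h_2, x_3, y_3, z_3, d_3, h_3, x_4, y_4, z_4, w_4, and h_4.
x_1 = 4.5
y_1 = 2
z_1 = 4.5
r_1 = 1.5
x_2 = 6
y_2 = 0.5
z_2 = 0.5
w_2 = 1.5
h_2 = 2
x_3 = 0.5
y_3 = 2
z_3 = 1
d_3 = 1.5
h_3 = 2.5
x_4 = 5.5
y_4 = 6.5
z_4 = 2
w_4 = 1.5
h_4 = 3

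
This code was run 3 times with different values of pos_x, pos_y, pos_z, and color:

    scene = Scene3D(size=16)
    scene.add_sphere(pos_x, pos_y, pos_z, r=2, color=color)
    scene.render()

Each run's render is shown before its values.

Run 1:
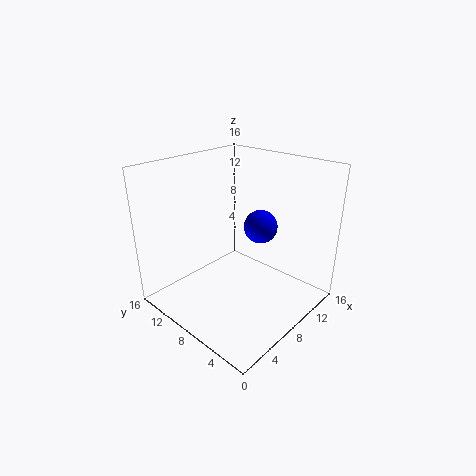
pos_x = 12
pos_y = 8
pos_z = 8
color = 'blue'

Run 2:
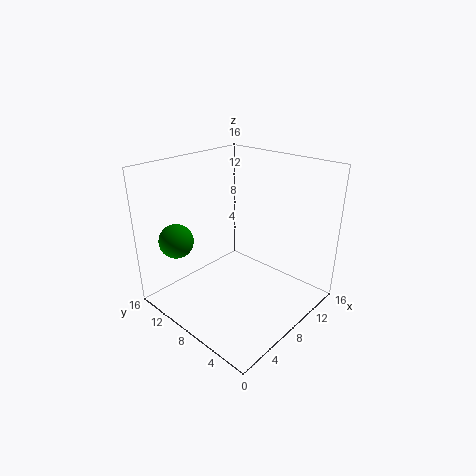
pos_x = 4
pos_y = 14
pos_z = 7
color = 'green'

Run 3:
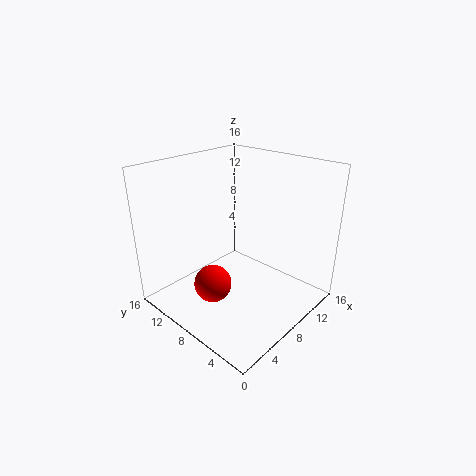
pos_x = 4
pos_y = 8
pos_z = 4
color = 'red'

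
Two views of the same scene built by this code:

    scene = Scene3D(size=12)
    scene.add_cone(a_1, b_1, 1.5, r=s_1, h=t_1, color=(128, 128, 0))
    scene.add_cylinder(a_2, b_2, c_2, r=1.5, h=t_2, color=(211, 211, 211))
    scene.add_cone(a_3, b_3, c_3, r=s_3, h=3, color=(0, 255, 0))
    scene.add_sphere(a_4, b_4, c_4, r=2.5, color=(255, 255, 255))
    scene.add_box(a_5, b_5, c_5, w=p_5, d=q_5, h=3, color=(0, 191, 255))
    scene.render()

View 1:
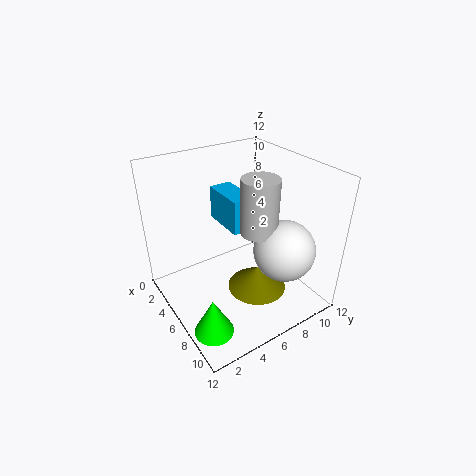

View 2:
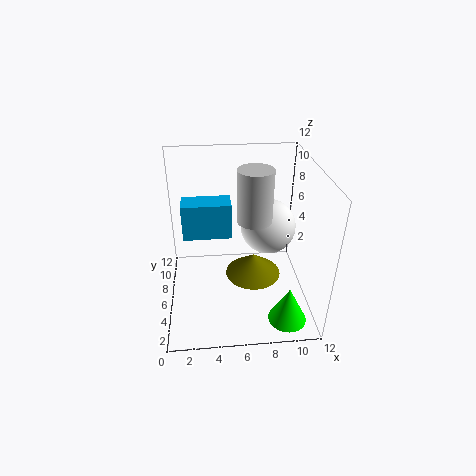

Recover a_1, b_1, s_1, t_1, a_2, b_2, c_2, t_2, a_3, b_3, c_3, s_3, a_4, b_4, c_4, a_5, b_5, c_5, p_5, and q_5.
a_1 = 7.5
b_1 = 7
s_1 = 2.5
t_1 = 2
a_2 = 7.5
b_2 = 7
c_2 = 7
t_2 = 4.5
a_3 = 9.5
b_3 = 1.5
c_3 = 1
s_3 = 1.5
a_4 = 9
b_4 = 8.5
c_4 = 5.5
a_5 = 1.5
b_5 = 6
c_5 = 6
p_5 = 4
q_5 = 2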